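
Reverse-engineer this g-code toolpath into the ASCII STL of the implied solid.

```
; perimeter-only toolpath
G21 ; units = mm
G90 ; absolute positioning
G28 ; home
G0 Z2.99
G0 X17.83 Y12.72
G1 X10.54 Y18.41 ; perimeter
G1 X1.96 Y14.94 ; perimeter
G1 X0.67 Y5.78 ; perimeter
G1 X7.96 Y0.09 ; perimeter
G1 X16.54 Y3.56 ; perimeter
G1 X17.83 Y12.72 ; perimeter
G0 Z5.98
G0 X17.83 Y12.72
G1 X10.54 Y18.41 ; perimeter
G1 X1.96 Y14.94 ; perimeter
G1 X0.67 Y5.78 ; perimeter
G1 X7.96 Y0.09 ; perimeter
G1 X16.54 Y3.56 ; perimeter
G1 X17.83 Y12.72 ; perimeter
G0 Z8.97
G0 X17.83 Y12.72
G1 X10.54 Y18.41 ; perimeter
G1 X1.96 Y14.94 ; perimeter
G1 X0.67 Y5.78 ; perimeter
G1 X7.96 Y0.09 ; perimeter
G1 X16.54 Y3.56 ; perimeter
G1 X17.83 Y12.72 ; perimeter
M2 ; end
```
solid part
  facet normal 0.0000 0.0000 -1.0000
    outer loop
      vertex 1.96 14.94 0.00
      vertex 10.54 18.41 0.00
      vertex 17.83 12.72 0.00
    endloop
  endfacet
  facet normal 0.0000 0.0000 -1.0000
    outer loop
      vertex 0.67 5.78 0.00
      vertex 1.96 14.94 0.00
      vertex 17.83 12.72 0.00
    endloop
  endfacet
  facet normal 0.0000 0.0000 -1.0000
    outer loop
      vertex 7.96 0.09 0.00
      vertex 0.67 5.78 0.00
      vertex 17.83 12.72 0.00
    endloop
  endfacet
  facet normal 0.0000 0.0000 -1.0000
    outer loop
      vertex 16.54 3.56 0.00
      vertex 7.96 0.09 0.00
      vertex 17.83 12.72 0.00
    endloop
  endfacet
  facet normal 0.0000 0.0000 1.0000
    outer loop
      vertex 17.83 12.72 8.97
      vertex 10.54 18.41 8.97
      vertex 1.96 14.94 8.97
    endloop
  endfacet
  facet normal 0.0000 0.0000 1.0000
    outer loop
      vertex 17.83 12.72 8.97
      vertex 1.96 14.94 8.97
      vertex 0.67 5.78 8.97
    endloop
  endfacet
  facet normal 0.0000 0.0000 1.0000
    outer loop
      vertex 17.83 12.72 8.97
      vertex 0.67 5.78 8.97
      vertex 7.96 0.09 8.97
    endloop
  endfacet
  facet normal 0.0000 0.0000 1.0000
    outer loop
      vertex 17.83 12.72 8.97
      vertex 7.96 0.09 8.97
      vertex 16.54 3.56 8.97
    endloop
  endfacet
  facet normal 0.6153 0.7883 0.0000
    outer loop
      vertex 17.83 12.72 0.00
      vertex 10.54 18.41 0.00
      vertex 10.54 18.41 8.97
    endloop
  endfacet
  facet normal 0.6153 0.7883 0.0000
    outer loop
      vertex 17.83 12.72 0.00
      vertex 10.54 18.41 8.97
      vertex 17.83 12.72 8.97
    endloop
  endfacet
  facet normal -0.3749 0.9271 0.0000
    outer loop
      vertex 10.54 18.41 0.00
      vertex 1.96 14.94 0.00
      vertex 1.96 14.94 8.97
    endloop
  endfacet
  facet normal -0.3749 0.9271 0.0000
    outer loop
      vertex 10.54 18.41 0.00
      vertex 1.96 14.94 8.97
      vertex 10.54 18.41 8.97
    endloop
  endfacet
  facet normal -0.9902 0.1395 0.0000
    outer loop
      vertex 1.96 14.94 0.00
      vertex 0.67 5.78 0.00
      vertex 0.67 5.78 8.97
    endloop
  endfacet
  facet normal -0.9902 0.1395 0.0000
    outer loop
      vertex 1.96 14.94 0.00
      vertex 0.67 5.78 8.97
      vertex 1.96 14.94 8.97
    endloop
  endfacet
  facet normal -0.6153 -0.7883 0.0000
    outer loop
      vertex 0.67 5.78 0.00
      vertex 7.96 0.09 0.00
      vertex 7.96 0.09 8.97
    endloop
  endfacet
  facet normal -0.6153 -0.7883 0.0000
    outer loop
      vertex 0.67 5.78 0.00
      vertex 7.96 0.09 8.97
      vertex 0.67 5.78 8.97
    endloop
  endfacet
  facet normal 0.3749 -0.9271 0.0000
    outer loop
      vertex 7.96 0.09 0.00
      vertex 16.54 3.56 0.00
      vertex 16.54 3.56 8.97
    endloop
  endfacet
  facet normal 0.3749 -0.9271 0.0000
    outer loop
      vertex 7.96 0.09 0.00
      vertex 16.54 3.56 8.97
      vertex 7.96 0.09 8.97
    endloop
  endfacet
  facet normal 0.9902 -0.1395 0.0000
    outer loop
      vertex 16.54 3.56 0.00
      vertex 17.83 12.72 0.00
      vertex 17.83 12.72 8.97
    endloop
  endfacet
  facet normal 0.9902 -0.1395 0.0000
    outer loop
      vertex 16.54 3.56 0.00
      vertex 17.83 12.72 8.97
      vertex 16.54 3.56 8.97
    endloop
  endfacet
endsolid part

The G0 Z moves step by Δz≈2.99 mm. Every layer's G1 loop is the same polygon, so the solid is a straight extrusion of it from z=0 to z≈8.97. Closing with flat bottom and top caps and triangulating gives 20 facets — a regular 6-sided prism (a cylinder approximated with 6 flat sides), circumscribed radius ≈ 9.25 mm, height ≈ 8.97 mm.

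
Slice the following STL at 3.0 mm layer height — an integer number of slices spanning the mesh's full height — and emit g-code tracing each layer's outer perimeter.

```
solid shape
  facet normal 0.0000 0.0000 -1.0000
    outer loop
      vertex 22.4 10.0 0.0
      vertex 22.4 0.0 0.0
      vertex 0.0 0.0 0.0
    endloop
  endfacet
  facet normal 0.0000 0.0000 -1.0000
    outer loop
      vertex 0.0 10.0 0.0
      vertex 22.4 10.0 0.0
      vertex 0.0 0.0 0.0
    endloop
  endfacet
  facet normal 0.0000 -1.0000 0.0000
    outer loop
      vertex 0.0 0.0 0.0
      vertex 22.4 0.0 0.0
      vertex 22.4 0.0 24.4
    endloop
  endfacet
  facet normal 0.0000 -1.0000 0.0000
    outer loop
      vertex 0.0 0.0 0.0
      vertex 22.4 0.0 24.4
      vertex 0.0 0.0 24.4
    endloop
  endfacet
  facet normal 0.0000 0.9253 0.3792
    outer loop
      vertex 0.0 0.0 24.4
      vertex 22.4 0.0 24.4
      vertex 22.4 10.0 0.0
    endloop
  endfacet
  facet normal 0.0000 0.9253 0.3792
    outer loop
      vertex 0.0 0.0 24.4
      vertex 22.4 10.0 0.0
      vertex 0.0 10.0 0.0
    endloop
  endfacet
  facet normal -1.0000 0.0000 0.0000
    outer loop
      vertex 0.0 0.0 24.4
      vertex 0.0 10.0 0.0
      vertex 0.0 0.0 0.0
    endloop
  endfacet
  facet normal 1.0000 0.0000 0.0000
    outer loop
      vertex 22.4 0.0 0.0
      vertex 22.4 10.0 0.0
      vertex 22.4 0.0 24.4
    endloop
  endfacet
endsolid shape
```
; perimeter-only toolpath
G21 ; units = mm
G90 ; absolute positioning
G28 ; home
; layer 1
G0 Z3.0
G0 X0.0 Y0.0
G1 X22.4 Y0.0
G1 X22.4 Y8.8
G1 X0.0 Y8.8
G1 X0.0 Y0.0
; layer 2
G0 Z6.1
G0 X0.0 Y0.0
G1 X22.4 Y0.0
G1 X22.4 Y7.5
G1 X0.0 Y7.5
G1 X0.0 Y0.0
; layer 3
G0 Z9.1
G0 X0.0 Y0.0
G1 X22.4 Y0.0
G1 X22.4 Y6.2
G1 X0.0 Y6.2
G1 X0.0 Y0.0
; layer 4
G0 Z12.2
G0 X0.0 Y0.0
G1 X22.4 Y0.0
G1 X22.4 Y5.0
G1 X0.0 Y5.0
G1 X0.0 Y0.0
; layer 5
G0 Z15.2
G0 X0.0 Y0.0
G1 X22.4 Y0.0
G1 X22.4 Y3.8
G1 X0.0 Y3.8
G1 X0.0 Y0.0
; layer 6
G0 Z18.3
G0 X0.0 Y0.0
G1 X22.4 Y0.0
G1 X22.4 Y2.5
G1 X0.0 Y2.5
G1 X0.0 Y0.0
; layer 7
G0 Z21.3
G0 X0.0 Y0.0
G1 X22.4 Y0.0
G1 X22.4 Y1.2
G1 X0.0 Y1.2
G1 X0.0 Y0.0
M2 ; end

The solid is a wedge (ramp): 22.4 × 10 mm base, rising to 24.4 mm along the y=0 edge and sloping linearly to z=0 at y=10. Slicing at Δz = 3.0 mm — 8 equal slices spanning the solid's height, so layer i sits at z = i·h/8 — gives 7 non-empty perimeters. Each is a 4-segment closed polygon; G0 lifts to the layer z and rapids to the start vertex, then G1 traces the edges. The cross-section shrinks linearly with z (the slice at the apex is degenerate and omitted).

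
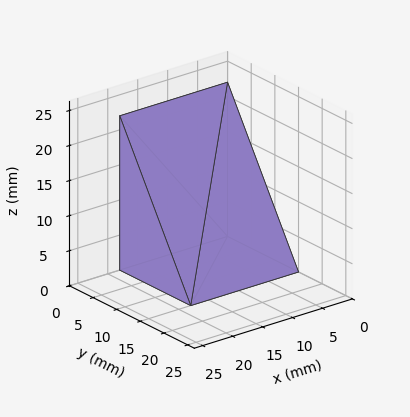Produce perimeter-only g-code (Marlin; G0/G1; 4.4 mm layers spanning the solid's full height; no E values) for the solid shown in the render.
Reading the render: the shape is a wedge (ramp): 18 × 15 mm base, rising to 22 mm along the y=0 edge and sloping linearly to z=0 at y=15 (dimensions read to the nearest mm from the axis ticks). For the g-code, the solid's height is divided into equal slices at the stated Δz and each level perimeter traced with G1 moves after a G0 lift.

; perimeter-only toolpath
G21 ; units = mm
G90 ; absolute positioning
G28 ; home
; layer 1
G0 Z4.4
G0 X0.0 Y0.0
G1 X18.0 Y0.0
G1 X18.0 Y12.0
G1 X0.0 Y12.0
G1 X0.0 Y0.0
; layer 2
G0 Z8.8
G0 X0.0 Y0.0
G1 X18.0 Y0.0
G1 X18.0 Y9.0
G1 X0.0 Y9.0
G1 X0.0 Y0.0
; layer 3
G0 Z13.2
G0 X0.0 Y0.0
G1 X18.0 Y0.0
G1 X18.0 Y6.0
G1 X0.0 Y6.0
G1 X0.0 Y0.0
; layer 4
G0 Z17.6
G0 X0.0 Y0.0
G1 X18.0 Y0.0
G1 X18.0 Y3.0
G1 X0.0 Y3.0
G1 X0.0 Y0.0
M2 ; end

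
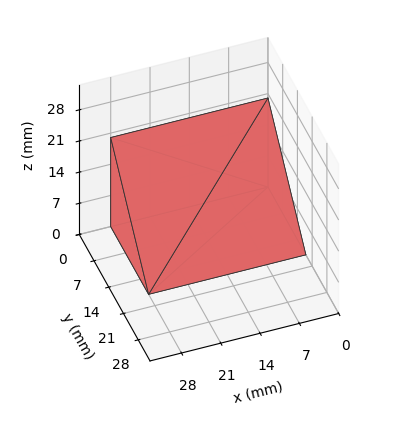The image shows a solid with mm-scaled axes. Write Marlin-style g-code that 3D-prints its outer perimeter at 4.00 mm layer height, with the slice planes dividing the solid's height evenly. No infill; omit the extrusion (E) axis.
Reading the render: the shape is a wedge (ramp): 28 × 18 mm base, rising to 20 mm along the y=0 edge and sloping linearly to z=0 at y=18 (dimensions read to the nearest mm from the axis ticks). For the g-code, the solid's height is divided into equal slices at the stated Δz and each level perimeter traced with G1 moves after a G0 lift.

; perimeter-only toolpath
G21 ; units = mm
G90 ; absolute positioning
G28 ; home
; layer 1
G0 Z4.00
G0 X0.00 Y0.00
G1 X28.00 Y0.00
G1 X28.00 Y14.40
G1 X0.00 Y14.40
G1 X0.00 Y0.00
; layer 2
G0 Z8.00
G0 X0.00 Y0.00
G1 X28.00 Y0.00
G1 X28.00 Y10.80
G1 X0.00 Y10.80
G1 X0.00 Y0.00
; layer 3
G0 Z12.00
G0 X0.00 Y0.00
G1 X28.00 Y0.00
G1 X28.00 Y7.20
G1 X0.00 Y7.20
G1 X0.00 Y0.00
; layer 4
G0 Z16.00
G0 X0.00 Y0.00
G1 X28.00 Y0.00
G1 X28.00 Y3.60
G1 X0.00 Y3.60
G1 X0.00 Y0.00
M2 ; end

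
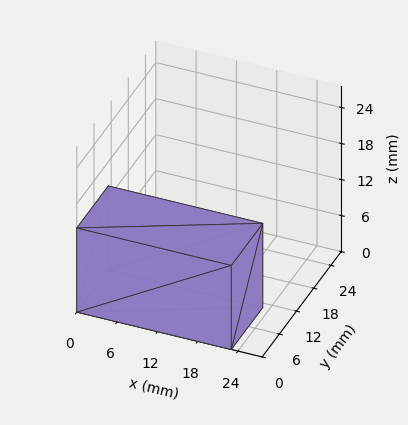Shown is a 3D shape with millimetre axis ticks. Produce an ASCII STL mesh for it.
Reading the render: the shape is a rectangular box, roughly 23 × 11 mm footprint and 14 mm tall (dimensions read to the nearest mm from the axis ticks). For the STL, each face is triangulated and given an outward normal.

solid part
  facet normal 0.0000 0.0000 -1.0000
    outer loop
      vertex 23.00 11.00 0.00
      vertex 23.00 0.00 0.00
      vertex 0.00 0.00 0.00
    endloop
  endfacet
  facet normal 0.0000 0.0000 -1.0000
    outer loop
      vertex 0.00 11.00 0.00
      vertex 23.00 11.00 0.00
      vertex 0.00 0.00 0.00
    endloop
  endfacet
  facet normal 0.0000 0.0000 1.0000
    outer loop
      vertex 0.00 0.00 14.00
      vertex 23.00 0.00 14.00
      vertex 23.00 11.00 14.00
    endloop
  endfacet
  facet normal 0.0000 0.0000 1.0000
    outer loop
      vertex 0.00 0.00 14.00
      vertex 23.00 11.00 14.00
      vertex 0.00 11.00 14.00
    endloop
  endfacet
  facet normal 0.0000 -1.0000 0.0000
    outer loop
      vertex 0.00 0.00 0.00
      vertex 23.00 0.00 0.00
      vertex 23.00 0.00 14.00
    endloop
  endfacet
  facet normal 0.0000 -1.0000 0.0000
    outer loop
      vertex 0.00 0.00 0.00
      vertex 23.00 0.00 14.00
      vertex 0.00 0.00 14.00
    endloop
  endfacet
  facet normal 0.0000 1.0000 0.0000
    outer loop
      vertex 23.00 11.00 14.00
      vertex 23.00 11.00 0.00
      vertex 0.00 11.00 0.00
    endloop
  endfacet
  facet normal 0.0000 1.0000 0.0000
    outer loop
      vertex 0.00 11.00 14.00
      vertex 23.00 11.00 14.00
      vertex 0.00 11.00 0.00
    endloop
  endfacet
  facet normal -1.0000 0.0000 0.0000
    outer loop
      vertex 0.00 11.00 14.00
      vertex 0.00 11.00 0.00
      vertex 0.00 0.00 0.00
    endloop
  endfacet
  facet normal -1.0000 0.0000 0.0000
    outer loop
      vertex 0.00 0.00 14.00
      vertex 0.00 11.00 14.00
      vertex 0.00 0.00 0.00
    endloop
  endfacet
  facet normal 1.0000 0.0000 0.0000
    outer loop
      vertex 23.00 0.00 0.00
      vertex 23.00 11.00 0.00
      vertex 23.00 11.00 14.00
    endloop
  endfacet
  facet normal 1.0000 0.0000 0.0000
    outer loop
      vertex 23.00 0.00 0.00
      vertex 23.00 11.00 14.00
      vertex 23.00 0.00 14.00
    endloop
  endfacet
endsolid part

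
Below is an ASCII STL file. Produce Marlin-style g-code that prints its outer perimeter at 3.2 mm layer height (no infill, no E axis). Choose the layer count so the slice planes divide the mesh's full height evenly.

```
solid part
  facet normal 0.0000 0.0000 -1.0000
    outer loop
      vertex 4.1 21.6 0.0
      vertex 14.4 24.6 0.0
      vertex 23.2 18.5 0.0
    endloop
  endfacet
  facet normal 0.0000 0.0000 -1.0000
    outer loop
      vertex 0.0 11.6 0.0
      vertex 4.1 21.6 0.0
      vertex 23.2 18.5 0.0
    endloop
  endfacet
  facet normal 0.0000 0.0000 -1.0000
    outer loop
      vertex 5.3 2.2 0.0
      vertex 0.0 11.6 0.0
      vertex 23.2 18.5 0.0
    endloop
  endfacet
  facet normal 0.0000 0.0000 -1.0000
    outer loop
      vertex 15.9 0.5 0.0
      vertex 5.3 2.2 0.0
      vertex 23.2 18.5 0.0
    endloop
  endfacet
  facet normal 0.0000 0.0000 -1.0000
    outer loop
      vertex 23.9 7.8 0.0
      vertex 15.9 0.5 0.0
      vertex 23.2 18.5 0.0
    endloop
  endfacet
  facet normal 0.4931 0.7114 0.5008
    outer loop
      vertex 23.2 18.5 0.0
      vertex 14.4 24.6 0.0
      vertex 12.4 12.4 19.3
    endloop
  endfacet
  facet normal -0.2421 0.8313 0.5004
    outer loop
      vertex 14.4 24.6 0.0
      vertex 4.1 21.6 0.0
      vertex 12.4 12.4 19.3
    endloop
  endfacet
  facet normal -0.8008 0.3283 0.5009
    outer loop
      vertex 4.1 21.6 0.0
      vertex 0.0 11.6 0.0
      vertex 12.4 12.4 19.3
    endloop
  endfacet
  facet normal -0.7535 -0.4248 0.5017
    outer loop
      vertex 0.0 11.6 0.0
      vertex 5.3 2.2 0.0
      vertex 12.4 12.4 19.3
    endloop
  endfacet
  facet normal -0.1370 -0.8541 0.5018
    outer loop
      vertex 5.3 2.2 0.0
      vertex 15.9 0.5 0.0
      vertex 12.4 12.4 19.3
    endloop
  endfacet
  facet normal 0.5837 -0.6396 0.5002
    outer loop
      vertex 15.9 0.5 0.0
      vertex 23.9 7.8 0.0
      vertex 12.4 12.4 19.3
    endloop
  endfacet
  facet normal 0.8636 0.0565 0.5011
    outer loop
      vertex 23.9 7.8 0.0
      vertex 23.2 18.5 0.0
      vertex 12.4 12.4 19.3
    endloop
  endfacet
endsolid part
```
; perimeter-only toolpath
G21 ; units = mm
G90 ; absolute positioning
G28 ; home
; layer 1
G0 Z3.2
G0 X21.4 Y17.5
G1 X14.1 Y22.6
G1 X5.5 Y20.1
G1 X2.1 Y11.7
G1 X6.5 Y3.9
G1 X15.3 Y2.5
G1 X22.0 Y8.6
G1 X21.4 Y17.5
; layer 2
G0 Z6.4
G0 X19.6 Y16.5
G1 X13.7 Y20.5
G1 X6.9 Y18.5
G1 X4.1 Y11.9
G1 X7.7 Y5.6
G1 X14.7 Y4.5
G1 X20.1 Y9.3
G1 X19.6 Y16.5
; layer 3
G0 Z9.7
G0 X17.8 Y15.4
G1 X13.4 Y18.5
G1 X8.2 Y17.0
G1 X6.2 Y12.0
G1 X8.8 Y7.3
G1 X14.2 Y6.5
G1 X18.1 Y10.1
G1 X17.8 Y15.4
; layer 4
G0 Z12.9
G0 X16.0 Y14.4
G1 X13.1 Y16.5
G1 X9.6 Y15.5
G1 X8.3 Y12.1
G1 X10.0 Y9.0
G1 X13.6 Y8.4
G1 X16.2 Y10.9
G1 X16.0 Y14.4
; layer 5
G0 Z16.1
G0 X14.2 Y13.4
G1 X12.7 Y14.4
G1 X11.0 Y13.9
G1 X10.3 Y12.3
G1 X11.2 Y10.7
G1 X13.0 Y10.4
G1 X14.3 Y11.6
G1 X14.2 Y13.4
M2 ; end

The solid is a regular 7-sided pyramid, base circumscribed radius ≈ 12.4 mm, apex at z ≈ 19.3 mm. Slicing at Δz = 3.2 mm — 6 equal slices spanning the solid's height, so layer i sits at z = i·h/6 — gives 5 non-empty perimeters. Each is a 7-segment closed polygon; G0 lifts to the layer z and rapids to the start vertex, then G1 traces the edges. The cross-section shrinks linearly with z (the slice at the apex is degenerate and omitted).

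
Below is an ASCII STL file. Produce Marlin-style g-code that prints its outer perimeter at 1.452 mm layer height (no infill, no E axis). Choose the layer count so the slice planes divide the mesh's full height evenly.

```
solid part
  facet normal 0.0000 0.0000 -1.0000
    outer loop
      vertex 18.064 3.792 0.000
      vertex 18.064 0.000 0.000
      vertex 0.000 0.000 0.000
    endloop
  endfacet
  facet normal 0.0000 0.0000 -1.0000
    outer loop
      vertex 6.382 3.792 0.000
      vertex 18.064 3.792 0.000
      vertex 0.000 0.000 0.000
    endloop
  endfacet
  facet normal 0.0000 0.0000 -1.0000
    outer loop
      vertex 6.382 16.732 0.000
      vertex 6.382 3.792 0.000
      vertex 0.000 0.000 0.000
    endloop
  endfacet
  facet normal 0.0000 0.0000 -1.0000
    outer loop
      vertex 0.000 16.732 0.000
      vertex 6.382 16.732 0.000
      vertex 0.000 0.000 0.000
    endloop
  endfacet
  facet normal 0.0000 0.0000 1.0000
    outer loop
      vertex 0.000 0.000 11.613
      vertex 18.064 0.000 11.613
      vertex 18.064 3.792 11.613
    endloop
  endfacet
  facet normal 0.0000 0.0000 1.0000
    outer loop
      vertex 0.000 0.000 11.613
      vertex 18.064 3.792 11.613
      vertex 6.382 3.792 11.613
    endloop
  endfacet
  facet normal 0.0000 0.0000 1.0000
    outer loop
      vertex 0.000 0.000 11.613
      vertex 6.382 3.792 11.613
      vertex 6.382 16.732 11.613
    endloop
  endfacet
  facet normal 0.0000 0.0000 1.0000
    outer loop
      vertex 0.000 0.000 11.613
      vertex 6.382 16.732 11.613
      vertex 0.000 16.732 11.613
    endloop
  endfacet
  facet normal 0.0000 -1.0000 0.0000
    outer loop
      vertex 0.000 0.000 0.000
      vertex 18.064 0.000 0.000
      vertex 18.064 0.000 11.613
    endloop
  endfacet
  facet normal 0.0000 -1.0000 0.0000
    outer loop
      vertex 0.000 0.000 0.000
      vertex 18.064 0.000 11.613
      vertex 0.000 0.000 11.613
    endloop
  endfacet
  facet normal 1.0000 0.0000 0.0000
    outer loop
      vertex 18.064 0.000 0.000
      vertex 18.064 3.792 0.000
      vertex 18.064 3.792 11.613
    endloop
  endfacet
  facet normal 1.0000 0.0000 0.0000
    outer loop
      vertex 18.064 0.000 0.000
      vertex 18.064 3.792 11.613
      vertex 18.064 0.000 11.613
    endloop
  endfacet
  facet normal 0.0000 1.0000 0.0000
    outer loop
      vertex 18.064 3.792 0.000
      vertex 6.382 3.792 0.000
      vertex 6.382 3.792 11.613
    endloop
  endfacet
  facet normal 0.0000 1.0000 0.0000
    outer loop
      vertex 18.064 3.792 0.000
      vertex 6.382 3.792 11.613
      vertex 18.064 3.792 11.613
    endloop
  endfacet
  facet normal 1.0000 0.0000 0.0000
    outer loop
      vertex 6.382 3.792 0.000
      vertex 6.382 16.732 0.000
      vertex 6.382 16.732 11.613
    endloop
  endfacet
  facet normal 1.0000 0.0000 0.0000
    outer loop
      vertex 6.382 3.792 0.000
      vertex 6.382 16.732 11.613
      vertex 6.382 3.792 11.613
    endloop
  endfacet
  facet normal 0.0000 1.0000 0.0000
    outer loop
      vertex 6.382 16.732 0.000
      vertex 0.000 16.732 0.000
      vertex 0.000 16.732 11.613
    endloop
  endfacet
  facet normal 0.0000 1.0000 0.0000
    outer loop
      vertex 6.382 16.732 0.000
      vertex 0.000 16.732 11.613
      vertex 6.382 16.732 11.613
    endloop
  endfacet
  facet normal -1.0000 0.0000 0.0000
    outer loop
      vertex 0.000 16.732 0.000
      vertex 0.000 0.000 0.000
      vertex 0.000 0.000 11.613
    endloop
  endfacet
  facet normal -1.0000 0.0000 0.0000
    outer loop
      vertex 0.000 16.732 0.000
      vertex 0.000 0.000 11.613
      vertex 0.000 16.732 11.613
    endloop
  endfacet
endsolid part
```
; perimeter-only toolpath
G21 ; units = mm
G90 ; absolute positioning
G28 ; home
; layer 1
G0 Z1.452
G0 X0.000 Y0.000
G1 X18.064 Y0.000
G1 X18.064 Y3.792
G1 X6.382 Y3.792
G1 X6.382 Y16.732
G1 X0.000 Y16.732
G1 X0.000 Y0.000
; layer 2
G0 Z2.903
G0 X0.000 Y0.000
G1 X18.064 Y0.000
G1 X18.064 Y3.792
G1 X6.382 Y3.792
G1 X6.382 Y16.732
G1 X0.000 Y16.732
G1 X0.000 Y0.000
; layer 3
G0 Z4.355
G0 X0.000 Y0.000
G1 X18.064 Y0.000
G1 X18.064 Y3.792
G1 X6.382 Y3.792
G1 X6.382 Y16.732
G1 X0.000 Y16.732
G1 X0.000 Y0.000
; layer 4
G0 Z5.806
G0 X0.000 Y0.000
G1 X18.064 Y0.000
G1 X18.064 Y3.792
G1 X6.382 Y3.792
G1 X6.382 Y16.732
G1 X0.000 Y16.732
G1 X0.000 Y0.000
; layer 5
G0 Z7.258
G0 X0.000 Y0.000
G1 X18.064 Y0.000
G1 X18.064 Y3.792
G1 X6.382 Y3.792
G1 X6.382 Y16.732
G1 X0.000 Y16.732
G1 X0.000 Y0.000
; layer 6
G0 Z8.710
G0 X0.000 Y0.000
G1 X18.064 Y0.000
G1 X18.064 Y3.792
G1 X6.382 Y3.792
G1 X6.382 Y16.732
G1 X0.000 Y16.732
G1 X0.000 Y0.000
; layer 7
G0 Z10.161
G0 X0.000 Y0.000
G1 X18.064 Y0.000
G1 X18.064 Y3.792
G1 X6.382 Y3.792
G1 X6.382 Y16.732
G1 X0.000 Y16.732
G1 X0.000 Y0.000
; layer 8
G0 Z11.613
G0 X0.000 Y0.000
G1 X18.064 Y0.000
G1 X18.064 Y3.792
G1 X6.382 Y3.792
G1 X6.382 Y16.732
G1 X0.000 Y16.732
G1 X0.000 Y0.000
M2 ; end

The solid is an L-shaped prism: outer 18.1 × 16.7 mm, arm thicknesses ≈ 3.79 mm (horizontal) and 6.38 mm (vertical), extruded 11.6 mm in z. Slicing at Δz = 1.452 mm — 8 equal slices spanning the solid's height, so layer i sits at z = i·h/8 — gives 8 non-empty perimeters. Each is a 6-segment closed polygon; G0 lifts to the layer z and rapids to the start vertex, then G1 traces the edges.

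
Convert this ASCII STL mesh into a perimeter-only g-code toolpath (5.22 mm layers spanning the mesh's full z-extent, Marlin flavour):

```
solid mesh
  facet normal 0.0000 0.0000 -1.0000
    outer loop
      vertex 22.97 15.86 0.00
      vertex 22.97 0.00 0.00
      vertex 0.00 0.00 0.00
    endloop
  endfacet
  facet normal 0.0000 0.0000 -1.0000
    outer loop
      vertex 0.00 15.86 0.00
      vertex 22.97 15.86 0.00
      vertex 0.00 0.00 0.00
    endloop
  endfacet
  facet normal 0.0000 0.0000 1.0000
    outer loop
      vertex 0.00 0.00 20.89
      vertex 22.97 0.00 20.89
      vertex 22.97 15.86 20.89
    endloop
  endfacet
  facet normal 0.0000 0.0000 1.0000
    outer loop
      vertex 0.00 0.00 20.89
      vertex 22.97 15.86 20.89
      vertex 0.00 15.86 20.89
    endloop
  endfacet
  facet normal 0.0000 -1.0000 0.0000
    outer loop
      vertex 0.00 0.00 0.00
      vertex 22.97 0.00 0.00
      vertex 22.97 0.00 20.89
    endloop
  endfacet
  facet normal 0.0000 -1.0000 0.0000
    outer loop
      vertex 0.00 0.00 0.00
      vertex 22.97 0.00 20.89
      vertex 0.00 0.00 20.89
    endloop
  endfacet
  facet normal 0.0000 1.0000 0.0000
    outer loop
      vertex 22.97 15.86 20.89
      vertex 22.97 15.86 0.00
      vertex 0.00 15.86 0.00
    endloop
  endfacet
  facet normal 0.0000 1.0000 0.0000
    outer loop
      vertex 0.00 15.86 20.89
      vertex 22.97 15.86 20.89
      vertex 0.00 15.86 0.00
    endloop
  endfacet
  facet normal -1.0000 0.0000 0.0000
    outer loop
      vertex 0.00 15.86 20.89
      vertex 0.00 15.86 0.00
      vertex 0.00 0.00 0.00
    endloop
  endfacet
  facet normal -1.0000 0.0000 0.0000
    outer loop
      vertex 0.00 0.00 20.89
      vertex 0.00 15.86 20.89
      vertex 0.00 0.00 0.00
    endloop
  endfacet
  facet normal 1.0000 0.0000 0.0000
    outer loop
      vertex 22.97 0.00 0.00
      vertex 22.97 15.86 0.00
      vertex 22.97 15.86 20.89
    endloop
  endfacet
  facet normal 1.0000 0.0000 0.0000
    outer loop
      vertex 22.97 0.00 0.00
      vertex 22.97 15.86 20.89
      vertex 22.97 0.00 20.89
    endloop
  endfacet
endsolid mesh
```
; perimeter-only toolpath
G21 ; units = mm
G90 ; absolute positioning
G28 ; home
; layer 1
G0 Z5.22
G0 X0.00 Y0.00
G1 X22.97 Y0.00
G1 X22.97 Y15.86
G1 X0.00 Y15.86
G1 X0.00 Y0.00
; layer 2
G0 Z10.45
G0 X0.00 Y0.00
G1 X22.97 Y0.00
G1 X22.97 Y15.86
G1 X0.00 Y15.86
G1 X0.00 Y0.00
; layer 3
G0 Z15.67
G0 X0.00 Y0.00
G1 X22.97 Y0.00
G1 X22.97 Y15.86
G1 X0.00 Y15.86
G1 X0.00 Y0.00
; layer 4
G0 Z20.89
G0 X0.00 Y0.00
G1 X22.97 Y0.00
G1 X22.97 Y15.86
G1 X0.00 Y15.86
G1 X0.00 Y0.00
M2 ; end

The solid is a rectangular box, roughly 23 × 15.9 mm footprint and 20.9 mm tall. Slicing at Δz = 5.22 mm — 4 equal slices spanning the solid's height, so layer i sits at z = i·h/4 — gives 4 non-empty perimeters. Each is a 4-segment closed polygon; G0 lifts to the layer z and rapids to the start vertex, then G1 traces the edges.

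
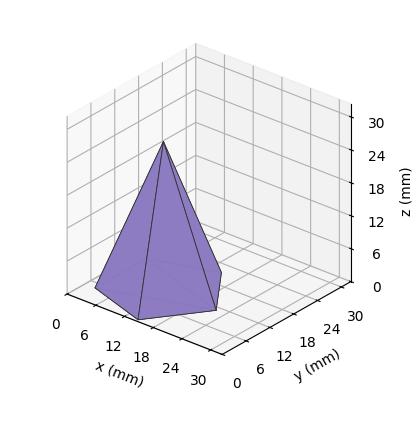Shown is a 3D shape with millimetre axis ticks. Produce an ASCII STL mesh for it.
Reading the render: the shape is a regular 5-sided pyramid, base circumscribed radius ≈ 11 mm, apex at z ≈ 27 mm (dimensions read to the nearest mm from the axis ticks). For the STL, each face is triangulated and given an outward normal.

solid part
  facet normal 0.0000 0.0000 -1.0000
    outer loop
      vertex 2.1 17.5 0.0
      vertex 14.4 21.5 0.0
      vertex 22.0 11.0 0.0
    endloop
  endfacet
  facet normal 0.0000 0.0000 -1.0000
    outer loop
      vertex 2.1 4.5 0.0
      vertex 2.1 17.5 0.0
      vertex 22.0 11.0 0.0
    endloop
  endfacet
  facet normal 0.0000 0.0000 -1.0000
    outer loop
      vertex 14.4 0.5 0.0
      vertex 2.1 4.5 0.0
      vertex 22.0 11.0 0.0
    endloop
  endfacet
  facet normal 0.7693 0.5568 0.3134
    outer loop
      vertex 22.0 11.0 0.0
      vertex 14.4 21.5 0.0
      vertex 11.0 11.0 27.0
    endloop
  endfacet
  facet normal -0.2936 0.9028 0.3141
    outer loop
      vertex 14.4 21.5 0.0
      vertex 2.1 17.5 0.0
      vertex 11.0 11.0 27.0
    endloop
  endfacet
  facet normal -0.9497 0.0000 0.3131
    outer loop
      vertex 2.1 17.5 0.0
      vertex 2.1 4.5 0.0
      vertex 11.0 11.0 27.0
    endloop
  endfacet
  facet normal -0.2936 -0.9028 0.3141
    outer loop
      vertex 2.1 4.5 0.0
      vertex 14.4 0.5 0.0
      vertex 11.0 11.0 27.0
    endloop
  endfacet
  facet normal 0.7693 -0.5568 0.3134
    outer loop
      vertex 14.4 0.5 0.0
      vertex 22.0 11.0 0.0
      vertex 11.0 11.0 27.0
    endloop
  endfacet
endsolid part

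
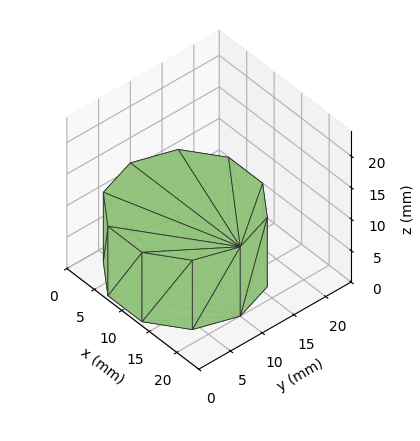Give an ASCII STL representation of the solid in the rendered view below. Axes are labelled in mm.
Reading the render: the shape is a regular 10-sided prism (a cylinder approximated with 10 flat sides), circumscribed radius ≈ 10 mm, height ≈ 11 mm (dimensions read to the nearest mm from the axis ticks). For the STL, each face is triangulated and given an outward normal.

solid part
  facet normal 0.0000 0.0000 -1.0000
    outer loop
      vertex 13.1 19.5 0.0
      vertex 18.1 15.9 0.0
      vertex 20.0 10.0 0.0
    endloop
  endfacet
  facet normal 0.0000 0.0000 -1.0000
    outer loop
      vertex 6.9 19.5 0.0
      vertex 13.1 19.5 0.0
      vertex 20.0 10.0 0.0
    endloop
  endfacet
  facet normal 0.0000 0.0000 -1.0000
    outer loop
      vertex 1.9 15.9 0.0
      vertex 6.9 19.5 0.0
      vertex 20.0 10.0 0.0
    endloop
  endfacet
  facet normal 0.0000 0.0000 -1.0000
    outer loop
      vertex 0.0 10.0 0.0
      vertex 1.9 15.9 0.0
      vertex 20.0 10.0 0.0
    endloop
  endfacet
  facet normal 0.0000 0.0000 -1.0000
    outer loop
      vertex 1.9 4.1 0.0
      vertex 0.0 10.0 0.0
      vertex 20.0 10.0 0.0
    endloop
  endfacet
  facet normal 0.0000 0.0000 -1.0000
    outer loop
      vertex 6.9 0.5 0.0
      vertex 1.9 4.1 0.0
      vertex 20.0 10.0 0.0
    endloop
  endfacet
  facet normal 0.0000 0.0000 -1.0000
    outer loop
      vertex 13.1 0.5 0.0
      vertex 6.9 0.5 0.0
      vertex 20.0 10.0 0.0
    endloop
  endfacet
  facet normal 0.0000 0.0000 -1.0000
    outer loop
      vertex 18.1 4.1 0.0
      vertex 13.1 0.5 0.0
      vertex 20.0 10.0 0.0
    endloop
  endfacet
  facet normal 0.0000 0.0000 1.0000
    outer loop
      vertex 20.0 10.0 11.0
      vertex 18.1 15.9 11.0
      vertex 13.1 19.5 11.0
    endloop
  endfacet
  facet normal 0.0000 0.0000 1.0000
    outer loop
      vertex 20.0 10.0 11.0
      vertex 13.1 19.5 11.0
      vertex 6.9 19.5 11.0
    endloop
  endfacet
  facet normal 0.0000 0.0000 1.0000
    outer loop
      vertex 20.0 10.0 11.0
      vertex 6.9 19.5 11.0
      vertex 1.9 15.9 11.0
    endloop
  endfacet
  facet normal 0.0000 0.0000 1.0000
    outer loop
      vertex 20.0 10.0 11.0
      vertex 1.9 15.9 11.0
      vertex 0.0 10.0 11.0
    endloop
  endfacet
  facet normal 0.0000 0.0000 1.0000
    outer loop
      vertex 20.0 10.0 11.0
      vertex 0.0 10.0 11.0
      vertex 1.9 4.1 11.0
    endloop
  endfacet
  facet normal 0.0000 0.0000 1.0000
    outer loop
      vertex 20.0 10.0 11.0
      vertex 1.9 4.1 11.0
      vertex 6.9 0.5 11.0
    endloop
  endfacet
  facet normal 0.0000 0.0000 1.0000
    outer loop
      vertex 20.0 10.0 11.0
      vertex 6.9 0.5 11.0
      vertex 13.1 0.5 11.0
    endloop
  endfacet
  facet normal 0.0000 0.0000 1.0000
    outer loop
      vertex 20.0 10.0 11.0
      vertex 13.1 0.5 11.0
      vertex 18.1 4.1 11.0
    endloop
  endfacet
  facet normal 0.9519 0.3065 0.0000
    outer loop
      vertex 20.0 10.0 0.0
      vertex 18.1 15.9 0.0
      vertex 18.1 15.9 11.0
    endloop
  endfacet
  facet normal 0.9519 0.3065 0.0000
    outer loop
      vertex 20.0 10.0 0.0
      vertex 18.1 15.9 11.0
      vertex 20.0 10.0 11.0
    endloop
  endfacet
  facet normal 0.5843 0.8115 0.0000
    outer loop
      vertex 18.1 15.9 0.0
      vertex 13.1 19.5 0.0
      vertex 13.1 19.5 11.0
    endloop
  endfacet
  facet normal 0.5843 0.8115 0.0000
    outer loop
      vertex 18.1 15.9 0.0
      vertex 13.1 19.5 11.0
      vertex 18.1 15.9 11.0
    endloop
  endfacet
  facet normal 0.0000 1.0000 0.0000
    outer loop
      vertex 13.1 19.5 0.0
      vertex 6.9 19.5 0.0
      vertex 6.9 19.5 11.0
    endloop
  endfacet
  facet normal 0.0000 1.0000 0.0000
    outer loop
      vertex 13.1 19.5 0.0
      vertex 6.9 19.5 11.0
      vertex 13.1 19.5 11.0
    endloop
  endfacet
  facet normal -0.5843 0.8115 0.0000
    outer loop
      vertex 6.9 19.5 0.0
      vertex 1.9 15.9 0.0
      vertex 1.9 15.9 11.0
    endloop
  endfacet
  facet normal -0.5843 0.8115 0.0000
    outer loop
      vertex 6.9 19.5 0.0
      vertex 1.9 15.9 11.0
      vertex 6.9 19.5 11.0
    endloop
  endfacet
  facet normal -0.9519 0.3065 0.0000
    outer loop
      vertex 1.9 15.9 0.0
      vertex 0.0 10.0 0.0
      vertex 0.0 10.0 11.0
    endloop
  endfacet
  facet normal -0.9519 0.3065 0.0000
    outer loop
      vertex 1.9 15.9 0.0
      vertex 0.0 10.0 11.0
      vertex 1.9 15.9 11.0
    endloop
  endfacet
  facet normal -0.9519 -0.3065 0.0000
    outer loop
      vertex 0.0 10.0 0.0
      vertex 1.9 4.1 0.0
      vertex 1.9 4.1 11.0
    endloop
  endfacet
  facet normal -0.9519 -0.3065 0.0000
    outer loop
      vertex 0.0 10.0 0.0
      vertex 1.9 4.1 11.0
      vertex 0.0 10.0 11.0
    endloop
  endfacet
  facet normal -0.5843 -0.8115 0.0000
    outer loop
      vertex 1.9 4.1 0.0
      vertex 6.9 0.5 0.0
      vertex 6.9 0.5 11.0
    endloop
  endfacet
  facet normal -0.5843 -0.8115 0.0000
    outer loop
      vertex 1.9 4.1 0.0
      vertex 6.9 0.5 11.0
      vertex 1.9 4.1 11.0
    endloop
  endfacet
  facet normal 0.0000 -1.0000 0.0000
    outer loop
      vertex 6.9 0.5 0.0
      vertex 13.1 0.5 0.0
      vertex 13.1 0.5 11.0
    endloop
  endfacet
  facet normal 0.0000 -1.0000 0.0000
    outer loop
      vertex 6.9 0.5 0.0
      vertex 13.1 0.5 11.0
      vertex 6.9 0.5 11.0
    endloop
  endfacet
  facet normal 0.5843 -0.8115 0.0000
    outer loop
      vertex 13.1 0.5 0.0
      vertex 18.1 4.1 0.0
      vertex 18.1 4.1 11.0
    endloop
  endfacet
  facet normal 0.5843 -0.8115 0.0000
    outer loop
      vertex 13.1 0.5 0.0
      vertex 18.1 4.1 11.0
      vertex 13.1 0.5 11.0
    endloop
  endfacet
  facet normal 0.9519 -0.3065 0.0000
    outer loop
      vertex 18.1 4.1 0.0
      vertex 20.0 10.0 0.0
      vertex 20.0 10.0 11.0
    endloop
  endfacet
  facet normal 0.9519 -0.3065 0.0000
    outer loop
      vertex 18.1 4.1 0.0
      vertex 20.0 10.0 11.0
      vertex 18.1 4.1 11.0
    endloop
  endfacet
endsolid part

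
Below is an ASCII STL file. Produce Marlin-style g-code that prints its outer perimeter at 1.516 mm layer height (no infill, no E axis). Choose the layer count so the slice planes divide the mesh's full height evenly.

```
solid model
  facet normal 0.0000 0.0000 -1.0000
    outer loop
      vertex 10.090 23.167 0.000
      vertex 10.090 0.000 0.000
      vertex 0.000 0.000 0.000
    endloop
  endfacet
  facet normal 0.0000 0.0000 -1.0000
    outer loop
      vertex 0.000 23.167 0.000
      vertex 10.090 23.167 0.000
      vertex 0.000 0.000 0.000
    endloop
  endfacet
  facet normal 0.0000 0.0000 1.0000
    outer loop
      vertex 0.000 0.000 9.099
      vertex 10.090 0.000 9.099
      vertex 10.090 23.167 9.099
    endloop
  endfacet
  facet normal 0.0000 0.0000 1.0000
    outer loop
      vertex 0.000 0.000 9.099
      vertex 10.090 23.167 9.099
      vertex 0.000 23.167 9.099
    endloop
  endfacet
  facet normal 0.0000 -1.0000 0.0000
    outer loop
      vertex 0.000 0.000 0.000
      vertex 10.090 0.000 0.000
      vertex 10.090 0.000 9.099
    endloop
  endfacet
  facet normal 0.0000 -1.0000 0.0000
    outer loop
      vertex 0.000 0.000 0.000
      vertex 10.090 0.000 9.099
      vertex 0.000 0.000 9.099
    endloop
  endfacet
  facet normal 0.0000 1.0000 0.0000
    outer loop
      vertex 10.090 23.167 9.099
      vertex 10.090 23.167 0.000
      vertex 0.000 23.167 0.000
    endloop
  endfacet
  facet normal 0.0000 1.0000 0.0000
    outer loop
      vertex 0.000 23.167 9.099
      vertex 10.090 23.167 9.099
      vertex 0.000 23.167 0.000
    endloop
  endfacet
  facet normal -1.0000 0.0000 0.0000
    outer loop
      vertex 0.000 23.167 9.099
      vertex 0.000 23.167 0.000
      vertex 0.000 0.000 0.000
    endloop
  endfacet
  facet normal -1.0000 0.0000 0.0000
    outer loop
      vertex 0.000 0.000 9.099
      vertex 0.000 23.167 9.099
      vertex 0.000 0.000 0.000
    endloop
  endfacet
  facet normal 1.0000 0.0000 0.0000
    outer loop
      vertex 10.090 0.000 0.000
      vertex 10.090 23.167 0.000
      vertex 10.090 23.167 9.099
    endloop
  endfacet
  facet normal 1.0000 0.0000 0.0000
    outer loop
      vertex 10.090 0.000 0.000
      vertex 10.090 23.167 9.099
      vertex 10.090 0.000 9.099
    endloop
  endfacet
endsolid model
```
; perimeter-only toolpath
G21 ; units = mm
G90 ; absolute positioning
G28 ; home
; layer 1
G0 Z1.516
G0 X0.000 Y0.000
G1 X10.090 Y0.000
G1 X10.090 Y23.167
G1 X0.000 Y23.167
G1 X0.000 Y0.000
; layer 2
G0 Z3.033
G0 X0.000 Y0.000
G1 X10.090 Y0.000
G1 X10.090 Y23.167
G1 X0.000 Y23.167
G1 X0.000 Y0.000
; layer 3
G0 Z4.550
G0 X0.000 Y0.000
G1 X10.090 Y0.000
G1 X10.090 Y23.167
G1 X0.000 Y23.167
G1 X0.000 Y0.000
; layer 4
G0 Z6.066
G0 X0.000 Y0.000
G1 X10.090 Y0.000
G1 X10.090 Y23.167
G1 X0.000 Y23.167
G1 X0.000 Y0.000
; layer 5
G0 Z7.582
G0 X0.000 Y0.000
G1 X10.090 Y0.000
G1 X10.090 Y23.167
G1 X0.000 Y23.167
G1 X0.000 Y0.000
; layer 6
G0 Z9.099
G0 X0.000 Y0.000
G1 X10.090 Y0.000
G1 X10.090 Y23.167
G1 X0.000 Y23.167
G1 X0.000 Y0.000
M2 ; end

The solid is a rectangular box, roughly 10.1 × 23.2 mm footprint and 9.1 mm tall. Slicing at Δz = 1.516 mm — 6 equal slices spanning the solid's height, so layer i sits at z = i·h/6 — gives 6 non-empty perimeters. Each is a 4-segment closed polygon; G0 lifts to the layer z and rapids to the start vertex, then G1 traces the edges.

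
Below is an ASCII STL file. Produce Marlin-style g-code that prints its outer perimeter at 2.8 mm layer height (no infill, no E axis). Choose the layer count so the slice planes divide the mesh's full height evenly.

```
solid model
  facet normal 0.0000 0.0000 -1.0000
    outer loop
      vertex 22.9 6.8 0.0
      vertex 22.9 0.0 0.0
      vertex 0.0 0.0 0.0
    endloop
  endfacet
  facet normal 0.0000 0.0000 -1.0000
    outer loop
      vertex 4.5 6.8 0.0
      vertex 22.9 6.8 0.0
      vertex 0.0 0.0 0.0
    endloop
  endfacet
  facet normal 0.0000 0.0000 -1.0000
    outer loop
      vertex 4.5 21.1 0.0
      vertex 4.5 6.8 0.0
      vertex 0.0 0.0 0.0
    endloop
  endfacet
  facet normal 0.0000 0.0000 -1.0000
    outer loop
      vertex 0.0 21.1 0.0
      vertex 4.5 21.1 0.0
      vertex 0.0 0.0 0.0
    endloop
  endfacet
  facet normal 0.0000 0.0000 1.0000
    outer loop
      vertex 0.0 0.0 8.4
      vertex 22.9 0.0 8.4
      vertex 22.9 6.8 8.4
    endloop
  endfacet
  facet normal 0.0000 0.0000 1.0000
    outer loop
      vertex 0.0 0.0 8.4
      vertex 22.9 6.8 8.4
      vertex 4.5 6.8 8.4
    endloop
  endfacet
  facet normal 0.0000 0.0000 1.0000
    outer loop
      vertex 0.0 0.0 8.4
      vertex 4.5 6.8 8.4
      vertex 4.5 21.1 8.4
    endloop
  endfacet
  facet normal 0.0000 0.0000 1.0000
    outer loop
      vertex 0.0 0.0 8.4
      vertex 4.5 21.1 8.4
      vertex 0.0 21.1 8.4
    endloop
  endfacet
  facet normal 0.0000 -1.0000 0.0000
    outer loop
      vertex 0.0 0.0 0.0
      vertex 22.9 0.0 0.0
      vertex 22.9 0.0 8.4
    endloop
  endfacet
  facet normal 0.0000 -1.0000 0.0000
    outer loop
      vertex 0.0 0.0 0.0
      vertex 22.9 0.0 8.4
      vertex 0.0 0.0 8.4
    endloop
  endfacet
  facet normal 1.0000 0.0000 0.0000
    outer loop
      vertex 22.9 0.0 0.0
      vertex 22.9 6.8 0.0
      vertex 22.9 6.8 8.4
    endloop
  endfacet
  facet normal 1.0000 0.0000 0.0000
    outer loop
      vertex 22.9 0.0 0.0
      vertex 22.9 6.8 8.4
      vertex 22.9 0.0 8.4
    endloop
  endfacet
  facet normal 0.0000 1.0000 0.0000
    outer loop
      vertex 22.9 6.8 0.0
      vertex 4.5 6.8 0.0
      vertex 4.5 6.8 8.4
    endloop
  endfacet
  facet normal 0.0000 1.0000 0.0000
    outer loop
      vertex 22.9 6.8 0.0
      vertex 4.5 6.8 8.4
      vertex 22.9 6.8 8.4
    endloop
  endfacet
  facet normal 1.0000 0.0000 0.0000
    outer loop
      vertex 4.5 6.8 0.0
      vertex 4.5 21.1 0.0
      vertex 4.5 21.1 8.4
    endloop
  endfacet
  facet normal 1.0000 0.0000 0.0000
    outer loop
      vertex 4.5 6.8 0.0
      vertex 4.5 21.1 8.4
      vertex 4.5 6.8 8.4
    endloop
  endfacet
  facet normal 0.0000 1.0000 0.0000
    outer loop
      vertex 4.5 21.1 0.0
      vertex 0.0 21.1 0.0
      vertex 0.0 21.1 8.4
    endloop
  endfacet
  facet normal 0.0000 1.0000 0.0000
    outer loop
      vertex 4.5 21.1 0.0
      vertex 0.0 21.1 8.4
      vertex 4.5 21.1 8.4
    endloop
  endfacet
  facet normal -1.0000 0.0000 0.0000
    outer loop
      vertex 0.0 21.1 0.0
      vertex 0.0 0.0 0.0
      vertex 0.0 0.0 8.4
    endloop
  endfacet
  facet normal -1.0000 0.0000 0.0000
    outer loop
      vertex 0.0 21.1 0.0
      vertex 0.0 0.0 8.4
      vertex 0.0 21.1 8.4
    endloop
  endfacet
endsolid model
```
; perimeter-only toolpath
G21 ; units = mm
G90 ; absolute positioning
G28 ; home
; layer 1
G0 Z2.8
G0 X0.0 Y0.0
G1 X22.9 Y0.0
G1 X22.9 Y6.8
G1 X4.5 Y6.8
G1 X4.5 Y21.1
G1 X0.0 Y21.1
G1 X0.0 Y0.0
; layer 2
G0 Z5.6
G0 X0.0 Y0.0
G1 X22.9 Y0.0
G1 X22.9 Y6.8
G1 X4.5 Y6.8
G1 X4.5 Y21.1
G1 X0.0 Y21.1
G1 X0.0 Y0.0
; layer 3
G0 Z8.4
G0 X0.0 Y0.0
G1 X22.9 Y0.0
G1 X22.9 Y6.8
G1 X4.5 Y6.8
G1 X4.5 Y21.1
G1 X0.0 Y21.1
G1 X0.0 Y0.0
M2 ; end

The solid is an L-shaped prism: outer 22.9 × 21.1 mm, arm thicknesses ≈ 6.8 mm (horizontal) and 4.5 mm (vertical), extruded 8.4 mm in z. Slicing at Δz = 2.8 mm — 3 equal slices spanning the solid's height, so layer i sits at z = i·h/3 — gives 3 non-empty perimeters. Each is a 6-segment closed polygon; G0 lifts to the layer z and rapids to the start vertex, then G1 traces the edges.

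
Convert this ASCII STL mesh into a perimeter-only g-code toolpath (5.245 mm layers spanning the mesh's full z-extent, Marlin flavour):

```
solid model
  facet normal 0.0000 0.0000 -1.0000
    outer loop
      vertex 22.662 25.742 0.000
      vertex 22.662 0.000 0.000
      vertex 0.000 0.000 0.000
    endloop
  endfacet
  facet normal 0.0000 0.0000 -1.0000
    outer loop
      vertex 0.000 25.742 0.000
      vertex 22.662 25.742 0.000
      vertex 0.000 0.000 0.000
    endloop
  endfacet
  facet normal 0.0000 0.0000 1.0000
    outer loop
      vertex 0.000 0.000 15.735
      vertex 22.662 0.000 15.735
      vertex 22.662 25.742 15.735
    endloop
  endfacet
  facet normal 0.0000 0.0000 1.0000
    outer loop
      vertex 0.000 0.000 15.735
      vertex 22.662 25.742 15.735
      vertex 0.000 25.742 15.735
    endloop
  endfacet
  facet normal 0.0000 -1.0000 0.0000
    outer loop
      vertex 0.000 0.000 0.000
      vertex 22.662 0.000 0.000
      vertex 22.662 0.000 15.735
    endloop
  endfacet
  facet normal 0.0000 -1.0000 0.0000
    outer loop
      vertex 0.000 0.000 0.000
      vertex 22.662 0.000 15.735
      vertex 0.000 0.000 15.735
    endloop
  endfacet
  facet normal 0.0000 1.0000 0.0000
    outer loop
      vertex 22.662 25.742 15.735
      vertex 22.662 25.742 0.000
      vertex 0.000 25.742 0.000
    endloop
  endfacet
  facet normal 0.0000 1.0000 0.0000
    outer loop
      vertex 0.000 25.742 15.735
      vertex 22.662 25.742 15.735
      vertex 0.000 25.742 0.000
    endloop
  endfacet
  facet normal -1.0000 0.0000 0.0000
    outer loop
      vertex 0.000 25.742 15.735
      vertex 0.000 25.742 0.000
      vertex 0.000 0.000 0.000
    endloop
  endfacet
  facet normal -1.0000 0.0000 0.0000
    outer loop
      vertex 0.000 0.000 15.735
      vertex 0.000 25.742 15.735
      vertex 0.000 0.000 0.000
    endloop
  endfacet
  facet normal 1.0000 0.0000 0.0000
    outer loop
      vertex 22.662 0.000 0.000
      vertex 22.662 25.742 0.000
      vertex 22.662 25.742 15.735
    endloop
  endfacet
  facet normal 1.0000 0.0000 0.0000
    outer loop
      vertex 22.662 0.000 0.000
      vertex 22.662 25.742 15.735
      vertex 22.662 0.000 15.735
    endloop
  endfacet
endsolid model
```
; perimeter-only toolpath
G21 ; units = mm
G90 ; absolute positioning
G28 ; home
; layer 1
G0 Z5.245
G0 X0.000 Y0.000
G1 X22.662 Y0.000
G1 X22.662 Y25.742
G1 X0.000 Y25.742
G1 X0.000 Y0.000
; layer 2
G0 Z10.490
G0 X0.000 Y0.000
G1 X22.662 Y0.000
G1 X22.662 Y25.742
G1 X0.000 Y25.742
G1 X0.000 Y0.000
; layer 3
G0 Z15.735
G0 X0.000 Y0.000
G1 X22.662 Y0.000
G1 X22.662 Y25.742
G1 X0.000 Y25.742
G1 X0.000 Y0.000
M2 ; end

The solid is a rectangular box, roughly 22.7 × 25.7 mm footprint and 15.7 mm tall. Slicing at Δz = 5.245 mm — 3 equal slices spanning the solid's height, so layer i sits at z = i·h/3 — gives 3 non-empty perimeters. Each is a 4-segment closed polygon; G0 lifts to the layer z and rapids to the start vertex, then G1 traces the edges.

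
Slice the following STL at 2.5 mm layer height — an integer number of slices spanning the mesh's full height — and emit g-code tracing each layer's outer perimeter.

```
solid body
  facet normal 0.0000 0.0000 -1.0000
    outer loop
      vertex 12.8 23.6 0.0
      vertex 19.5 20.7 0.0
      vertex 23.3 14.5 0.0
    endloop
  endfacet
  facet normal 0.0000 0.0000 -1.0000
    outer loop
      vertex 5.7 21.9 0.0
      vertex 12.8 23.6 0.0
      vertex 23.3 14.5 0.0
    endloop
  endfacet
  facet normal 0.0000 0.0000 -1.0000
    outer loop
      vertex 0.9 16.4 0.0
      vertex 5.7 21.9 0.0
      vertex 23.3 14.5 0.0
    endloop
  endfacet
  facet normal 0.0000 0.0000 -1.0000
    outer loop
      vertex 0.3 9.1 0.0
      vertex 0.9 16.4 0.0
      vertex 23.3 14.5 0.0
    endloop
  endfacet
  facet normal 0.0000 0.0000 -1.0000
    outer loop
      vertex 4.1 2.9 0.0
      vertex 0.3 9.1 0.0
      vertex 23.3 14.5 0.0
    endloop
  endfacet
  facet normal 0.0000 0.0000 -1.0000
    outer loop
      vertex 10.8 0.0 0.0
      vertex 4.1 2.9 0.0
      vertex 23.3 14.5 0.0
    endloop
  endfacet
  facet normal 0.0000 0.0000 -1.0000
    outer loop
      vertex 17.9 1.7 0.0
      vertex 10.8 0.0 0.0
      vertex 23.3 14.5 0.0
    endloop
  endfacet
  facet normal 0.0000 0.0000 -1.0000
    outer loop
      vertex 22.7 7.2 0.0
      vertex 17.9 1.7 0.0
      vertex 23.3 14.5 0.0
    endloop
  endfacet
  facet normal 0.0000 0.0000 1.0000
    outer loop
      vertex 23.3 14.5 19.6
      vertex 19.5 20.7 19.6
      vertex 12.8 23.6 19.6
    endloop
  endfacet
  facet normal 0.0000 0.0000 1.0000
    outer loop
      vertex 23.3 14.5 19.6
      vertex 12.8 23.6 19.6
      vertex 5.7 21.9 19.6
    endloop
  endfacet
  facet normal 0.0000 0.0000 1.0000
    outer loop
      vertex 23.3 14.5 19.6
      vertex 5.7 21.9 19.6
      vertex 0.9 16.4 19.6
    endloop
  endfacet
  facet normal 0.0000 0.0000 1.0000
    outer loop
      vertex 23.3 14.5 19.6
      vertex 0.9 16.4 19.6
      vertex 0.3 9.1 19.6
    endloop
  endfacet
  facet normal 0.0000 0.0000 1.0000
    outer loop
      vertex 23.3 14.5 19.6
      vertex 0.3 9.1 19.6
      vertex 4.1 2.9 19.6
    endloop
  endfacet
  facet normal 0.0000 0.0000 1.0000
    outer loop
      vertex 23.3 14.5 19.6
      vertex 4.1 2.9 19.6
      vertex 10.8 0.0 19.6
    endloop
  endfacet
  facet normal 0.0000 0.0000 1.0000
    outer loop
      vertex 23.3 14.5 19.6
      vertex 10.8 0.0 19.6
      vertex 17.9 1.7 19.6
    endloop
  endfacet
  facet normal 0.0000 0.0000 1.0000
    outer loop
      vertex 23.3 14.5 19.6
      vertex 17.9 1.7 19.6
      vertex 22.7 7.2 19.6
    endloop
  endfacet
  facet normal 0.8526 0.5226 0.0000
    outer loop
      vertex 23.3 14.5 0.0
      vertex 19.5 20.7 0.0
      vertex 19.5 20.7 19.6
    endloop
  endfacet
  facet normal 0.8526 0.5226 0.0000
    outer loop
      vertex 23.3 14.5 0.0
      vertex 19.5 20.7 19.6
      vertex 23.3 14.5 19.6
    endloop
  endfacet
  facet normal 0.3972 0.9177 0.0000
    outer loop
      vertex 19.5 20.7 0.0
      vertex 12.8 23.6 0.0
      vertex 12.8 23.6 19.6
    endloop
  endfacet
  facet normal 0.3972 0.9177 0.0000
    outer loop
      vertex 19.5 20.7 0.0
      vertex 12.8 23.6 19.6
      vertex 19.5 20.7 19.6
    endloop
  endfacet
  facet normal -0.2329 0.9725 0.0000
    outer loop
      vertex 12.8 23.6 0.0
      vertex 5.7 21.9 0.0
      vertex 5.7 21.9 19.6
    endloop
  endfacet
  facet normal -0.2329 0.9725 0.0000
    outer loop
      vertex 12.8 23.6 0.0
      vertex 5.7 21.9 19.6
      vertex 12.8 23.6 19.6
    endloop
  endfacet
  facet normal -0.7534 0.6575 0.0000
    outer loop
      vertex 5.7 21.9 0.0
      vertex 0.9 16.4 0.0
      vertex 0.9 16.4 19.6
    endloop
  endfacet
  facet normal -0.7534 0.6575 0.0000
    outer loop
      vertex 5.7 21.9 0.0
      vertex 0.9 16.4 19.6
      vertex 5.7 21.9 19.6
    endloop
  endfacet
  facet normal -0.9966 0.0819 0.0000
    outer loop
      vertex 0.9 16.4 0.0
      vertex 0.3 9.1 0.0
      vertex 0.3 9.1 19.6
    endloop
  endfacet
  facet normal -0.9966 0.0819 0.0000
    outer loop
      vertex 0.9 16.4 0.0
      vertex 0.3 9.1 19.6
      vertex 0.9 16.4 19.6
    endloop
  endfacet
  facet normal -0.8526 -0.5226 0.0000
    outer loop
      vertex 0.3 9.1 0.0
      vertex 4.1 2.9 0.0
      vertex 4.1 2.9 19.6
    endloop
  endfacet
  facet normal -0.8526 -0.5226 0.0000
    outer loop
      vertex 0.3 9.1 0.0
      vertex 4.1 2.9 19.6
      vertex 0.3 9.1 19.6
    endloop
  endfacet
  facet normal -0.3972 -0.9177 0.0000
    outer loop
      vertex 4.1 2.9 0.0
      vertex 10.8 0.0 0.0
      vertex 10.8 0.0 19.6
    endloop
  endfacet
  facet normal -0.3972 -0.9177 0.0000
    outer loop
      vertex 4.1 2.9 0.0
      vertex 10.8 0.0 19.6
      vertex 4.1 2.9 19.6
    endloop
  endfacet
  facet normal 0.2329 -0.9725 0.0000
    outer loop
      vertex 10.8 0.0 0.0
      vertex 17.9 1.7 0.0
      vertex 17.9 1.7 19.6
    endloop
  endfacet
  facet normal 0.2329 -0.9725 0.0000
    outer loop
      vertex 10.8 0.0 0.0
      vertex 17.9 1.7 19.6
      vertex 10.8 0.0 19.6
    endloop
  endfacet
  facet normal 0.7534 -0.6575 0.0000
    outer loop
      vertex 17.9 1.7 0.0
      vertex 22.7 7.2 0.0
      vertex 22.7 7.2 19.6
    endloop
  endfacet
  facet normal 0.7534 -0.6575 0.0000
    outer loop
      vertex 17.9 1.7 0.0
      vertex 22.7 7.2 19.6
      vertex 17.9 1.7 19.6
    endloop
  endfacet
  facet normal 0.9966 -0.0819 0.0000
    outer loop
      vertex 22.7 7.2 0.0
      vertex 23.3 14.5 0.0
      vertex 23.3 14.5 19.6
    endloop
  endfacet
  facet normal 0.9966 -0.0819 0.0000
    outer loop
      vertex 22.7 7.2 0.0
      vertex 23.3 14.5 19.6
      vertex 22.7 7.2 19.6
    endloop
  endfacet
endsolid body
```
; perimeter-only toolpath
G21 ; units = mm
G90 ; absolute positioning
G28 ; home
; layer 1
G0 Z2.5
G0 X23.3 Y14.5
G1 X19.5 Y20.7
G1 X12.8 Y23.6
G1 X5.7 Y21.9
G1 X0.9 Y16.4
G1 X0.3 Y9.1
G1 X4.1 Y2.9
G1 X10.8 Y0.0
G1 X17.9 Y1.7
G1 X22.7 Y7.2
G1 X23.3 Y14.5
; layer 2
G0 Z4.9
G0 X23.3 Y14.5
G1 X19.5 Y20.7
G1 X12.8 Y23.6
G1 X5.7 Y21.9
G1 X0.9 Y16.4
G1 X0.3 Y9.1
G1 X4.1 Y2.9
G1 X10.8 Y0.0
G1 X17.9 Y1.7
G1 X22.7 Y7.2
G1 X23.3 Y14.5
; layer 3
G0 Z7.4
G0 X23.3 Y14.5
G1 X19.5 Y20.7
G1 X12.8 Y23.6
G1 X5.7 Y21.9
G1 X0.9 Y16.4
G1 X0.3 Y9.1
G1 X4.1 Y2.9
G1 X10.8 Y0.0
G1 X17.9 Y1.7
G1 X22.7 Y7.2
G1 X23.3 Y14.5
; layer 4
G0 Z9.8
G0 X23.3 Y14.5
G1 X19.5 Y20.7
G1 X12.8 Y23.6
G1 X5.7 Y21.9
G1 X0.9 Y16.4
G1 X0.3 Y9.1
G1 X4.1 Y2.9
G1 X10.8 Y0.0
G1 X17.9 Y1.7
G1 X22.7 Y7.2
G1 X23.3 Y14.5
; layer 5
G0 Z12.2
G0 X23.3 Y14.5
G1 X19.5 Y20.7
G1 X12.8 Y23.6
G1 X5.7 Y21.9
G1 X0.9 Y16.4
G1 X0.3 Y9.1
G1 X4.1 Y2.9
G1 X10.8 Y0.0
G1 X17.9 Y1.7
G1 X22.7 Y7.2
G1 X23.3 Y14.5
; layer 6
G0 Z14.7
G0 X23.3 Y14.5
G1 X19.5 Y20.7
G1 X12.8 Y23.6
G1 X5.7 Y21.9
G1 X0.9 Y16.4
G1 X0.3 Y9.1
G1 X4.1 Y2.9
G1 X10.8 Y0.0
G1 X17.9 Y1.7
G1 X22.7 Y7.2
G1 X23.3 Y14.5
; layer 7
G0 Z17.2
G0 X23.3 Y14.5
G1 X19.5 Y20.7
G1 X12.8 Y23.6
G1 X5.7 Y21.9
G1 X0.9 Y16.4
G1 X0.3 Y9.1
G1 X4.1 Y2.9
G1 X10.8 Y0.0
G1 X17.9 Y1.7
G1 X22.7 Y7.2
G1 X23.3 Y14.5
; layer 8
G0 Z19.6
G0 X23.3 Y14.5
G1 X19.5 Y20.7
G1 X12.8 Y23.6
G1 X5.7 Y21.9
G1 X0.9 Y16.4
G1 X0.3 Y9.1
G1 X4.1 Y2.9
G1 X10.8 Y0.0
G1 X17.9 Y1.7
G1 X22.7 Y7.2
G1 X23.3 Y14.5
M2 ; end

The solid is a regular 10-sided prism (a cylinder approximated with 10 flat sides), circumscribed radius ≈ 11.8 mm, height ≈ 19.6 mm. Slicing at Δz = 2.5 mm — 8 equal slices spanning the solid's height, so layer i sits at z = i·h/8 — gives 8 non-empty perimeters. Each is a 10-segment closed polygon; G0 lifts to the layer z and rapids to the start vertex, then G1 traces the edges.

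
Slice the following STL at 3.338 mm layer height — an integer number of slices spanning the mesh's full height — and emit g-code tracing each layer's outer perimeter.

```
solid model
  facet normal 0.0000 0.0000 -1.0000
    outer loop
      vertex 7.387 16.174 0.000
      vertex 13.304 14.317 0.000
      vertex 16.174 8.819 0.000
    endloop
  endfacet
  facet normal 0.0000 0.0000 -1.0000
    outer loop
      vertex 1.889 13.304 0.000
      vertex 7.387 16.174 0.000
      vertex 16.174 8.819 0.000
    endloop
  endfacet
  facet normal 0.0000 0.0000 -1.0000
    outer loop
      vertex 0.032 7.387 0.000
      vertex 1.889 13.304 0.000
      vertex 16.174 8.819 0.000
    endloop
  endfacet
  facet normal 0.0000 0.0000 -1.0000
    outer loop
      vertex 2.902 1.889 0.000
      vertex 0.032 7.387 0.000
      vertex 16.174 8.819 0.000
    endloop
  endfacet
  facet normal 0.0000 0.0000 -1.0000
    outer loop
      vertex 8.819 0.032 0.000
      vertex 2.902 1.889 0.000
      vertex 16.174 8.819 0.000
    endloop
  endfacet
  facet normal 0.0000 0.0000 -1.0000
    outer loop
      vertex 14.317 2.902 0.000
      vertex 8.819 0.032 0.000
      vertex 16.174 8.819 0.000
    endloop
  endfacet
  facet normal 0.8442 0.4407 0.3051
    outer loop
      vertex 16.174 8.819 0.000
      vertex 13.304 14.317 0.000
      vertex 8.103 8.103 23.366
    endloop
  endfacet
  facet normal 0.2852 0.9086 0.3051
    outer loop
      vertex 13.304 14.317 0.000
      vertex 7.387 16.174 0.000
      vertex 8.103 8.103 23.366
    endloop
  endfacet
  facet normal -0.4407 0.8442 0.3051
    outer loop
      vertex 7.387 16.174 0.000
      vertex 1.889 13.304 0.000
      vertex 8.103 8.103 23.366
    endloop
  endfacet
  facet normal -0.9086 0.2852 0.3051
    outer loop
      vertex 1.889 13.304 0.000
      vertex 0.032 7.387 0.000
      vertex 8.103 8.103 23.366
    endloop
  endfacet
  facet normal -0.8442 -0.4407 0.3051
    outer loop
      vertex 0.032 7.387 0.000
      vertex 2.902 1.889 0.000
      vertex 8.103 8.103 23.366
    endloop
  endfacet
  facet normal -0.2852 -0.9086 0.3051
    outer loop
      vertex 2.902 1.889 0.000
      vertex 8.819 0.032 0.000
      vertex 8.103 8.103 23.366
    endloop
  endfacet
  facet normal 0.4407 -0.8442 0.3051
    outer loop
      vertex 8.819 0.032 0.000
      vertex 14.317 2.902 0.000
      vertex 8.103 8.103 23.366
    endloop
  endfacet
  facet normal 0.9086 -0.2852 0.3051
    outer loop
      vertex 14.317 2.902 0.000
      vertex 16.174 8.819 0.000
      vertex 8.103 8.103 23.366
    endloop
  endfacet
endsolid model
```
; perimeter-only toolpath
G21 ; units = mm
G90 ; absolute positioning
G28 ; home
; layer 1
G0 Z3.338
G0 X15.021 Y8.717
G1 X12.561 Y13.429
G1 X7.489 Y15.021
G1 X2.777 Y12.561
G1 X1.185 Y7.489
G1 X3.645 Y2.777
G1 X8.717 Y1.185
G1 X13.429 Y3.645
G1 X15.021 Y8.717
; layer 2
G0 Z6.676
G0 X13.868 Y8.614
G1 X11.818 Y12.542
G1 X7.592 Y13.868
G1 X3.664 Y11.818
G1 X2.338 Y7.592
G1 X4.388 Y3.664
G1 X8.614 Y2.338
G1 X12.542 Y4.388
G1 X13.868 Y8.614
; layer 3
G0 Z10.014
G0 X12.715 Y8.512
G1 X11.075 Y11.654
G1 X7.694 Y12.715
G1 X4.552 Y11.075
G1 X3.491 Y7.694
G1 X5.131 Y4.552
G1 X8.512 Y3.491
G1 X11.654 Y5.131
G1 X12.715 Y8.512
; layer 4
G0 Z13.352
G0 X11.562 Y8.410
G1 X10.332 Y10.766
G1 X7.796 Y11.562
G1 X5.440 Y10.332
G1 X4.644 Y7.796
G1 X5.874 Y5.440
G1 X8.410 Y4.644
G1 X10.766 Y5.874
G1 X11.562 Y8.410
; layer 5
G0 Z16.690
G0 X10.409 Y8.308
G1 X9.589 Y9.878
G1 X7.898 Y10.409
G1 X6.328 Y9.589
G1 X5.797 Y7.898
G1 X6.617 Y6.328
G1 X8.308 Y5.797
G1 X9.878 Y6.617
G1 X10.409 Y8.308
; layer 6
G0 Z20.028
G0 X9.256 Y8.205
G1 X8.846 Y8.991
G1 X8.001 Y9.256
G1 X7.215 Y8.846
G1 X6.950 Y8.001
G1 X7.360 Y7.215
G1 X8.205 Y6.950
G1 X8.991 Y7.360
G1 X9.256 Y8.205
M2 ; end

The solid is a regular 8-sided pyramid, base circumscribed radius ≈ 8.1 mm, apex at z ≈ 23.4 mm. Slicing at Δz = 3.338 mm — 7 equal slices spanning the solid's height, so layer i sits at z = i·h/7 — gives 6 non-empty perimeters. Each is a 8-segment closed polygon; G0 lifts to the layer z and rapids to the start vertex, then G1 traces the edges. The cross-section shrinks linearly with z (the slice at the apex is degenerate and omitted).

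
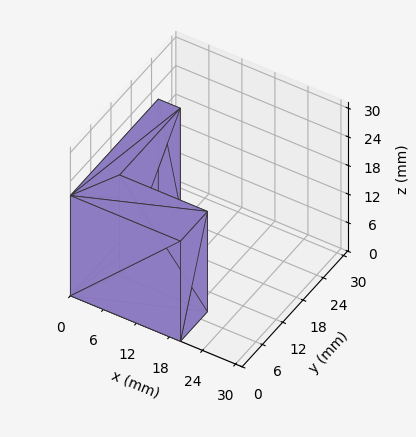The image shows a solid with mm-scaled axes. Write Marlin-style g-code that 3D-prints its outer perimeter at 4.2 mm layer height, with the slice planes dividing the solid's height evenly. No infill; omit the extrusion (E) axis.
Reading the render: the shape is an L-shaped prism: outer 20 × 26 mm, arm thicknesses ≈ 8 mm (horizontal) and 4 mm (vertical), extruded 21 mm in z (dimensions read to the nearest mm from the axis ticks). For the g-code, the solid's height is divided into equal slices at the stated Δz and each level perimeter traced with G1 moves after a G0 lift.

; perimeter-only toolpath
G21 ; units = mm
G90 ; absolute positioning
G28 ; home
; layer 1
G0 Z4.2
G0 X0.0 Y0.0
G1 X20.0 Y0.0
G1 X20.0 Y8.0
G1 X4.0 Y8.0
G1 X4.0 Y26.0
G1 X0.0 Y26.0
G1 X0.0 Y0.0
; layer 2
G0 Z8.4
G0 X0.0 Y0.0
G1 X20.0 Y0.0
G1 X20.0 Y8.0
G1 X4.0 Y8.0
G1 X4.0 Y26.0
G1 X0.0 Y26.0
G1 X0.0 Y0.0
; layer 3
G0 Z12.6
G0 X0.0 Y0.0
G1 X20.0 Y0.0
G1 X20.0 Y8.0
G1 X4.0 Y8.0
G1 X4.0 Y26.0
G1 X0.0 Y26.0
G1 X0.0 Y0.0
; layer 4
G0 Z16.8
G0 X0.0 Y0.0
G1 X20.0 Y0.0
G1 X20.0 Y8.0
G1 X4.0 Y8.0
G1 X4.0 Y26.0
G1 X0.0 Y26.0
G1 X0.0 Y0.0
; layer 5
G0 Z21.0
G0 X0.0 Y0.0
G1 X20.0 Y0.0
G1 X20.0 Y8.0
G1 X4.0 Y8.0
G1 X4.0 Y26.0
G1 X0.0 Y26.0
G1 X0.0 Y0.0
M2 ; end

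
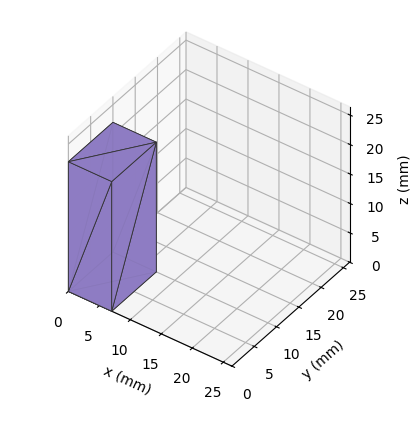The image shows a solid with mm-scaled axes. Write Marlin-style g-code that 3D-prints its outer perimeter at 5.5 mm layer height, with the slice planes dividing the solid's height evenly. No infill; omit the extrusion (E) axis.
Reading the render: the shape is a rectangular box, roughly 7 × 10 mm footprint and 22 mm tall (dimensions read to the nearest mm from the axis ticks). For the g-code, the solid's height is divided into equal slices at the stated Δz and each level perimeter traced with G1 moves after a G0 lift.

; perimeter-only toolpath
G21 ; units = mm
G90 ; absolute positioning
G28 ; home
; layer 1
G0 Z5.5
G0 X0.0 Y0.0
G1 X7.0 Y0.0
G1 X7.0 Y10.0
G1 X0.0 Y10.0
G1 X0.0 Y0.0
; layer 2
G0 Z11.0
G0 X0.0 Y0.0
G1 X7.0 Y0.0
G1 X7.0 Y10.0
G1 X0.0 Y10.0
G1 X0.0 Y0.0
; layer 3
G0 Z16.5
G0 X0.0 Y0.0
G1 X7.0 Y0.0
G1 X7.0 Y10.0
G1 X0.0 Y10.0
G1 X0.0 Y0.0
; layer 4
G0 Z22.0
G0 X0.0 Y0.0
G1 X7.0 Y0.0
G1 X7.0 Y10.0
G1 X0.0 Y10.0
G1 X0.0 Y0.0
M2 ; end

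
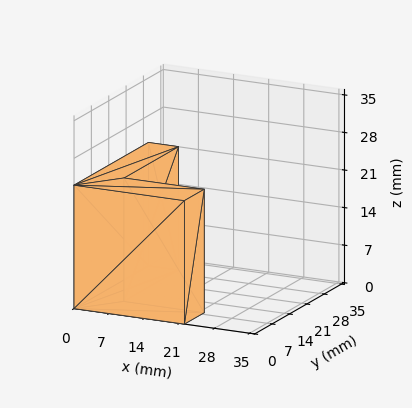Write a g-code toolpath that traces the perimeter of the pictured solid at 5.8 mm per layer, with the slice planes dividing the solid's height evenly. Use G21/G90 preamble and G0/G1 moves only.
Reading the render: the shape is an L-shaped prism: outer 22 × 30 mm, arm thicknesses ≈ 8 mm (horizontal) and 6 mm (vertical), extruded 23 mm in z (dimensions read to the nearest mm from the axis ticks). For the g-code, the solid's height is divided into equal slices at the stated Δz and each level perimeter traced with G1 moves after a G0 lift.

; perimeter-only toolpath
G21 ; units = mm
G90 ; absolute positioning
G28 ; home
; layer 1
G0 Z5.8
G0 X0.0 Y0.0
G1 X22.0 Y0.0
G1 X22.0 Y8.0
G1 X6.0 Y8.0
G1 X6.0 Y30.0
G1 X0.0 Y30.0
G1 X0.0 Y0.0
; layer 2
G0 Z11.5
G0 X0.0 Y0.0
G1 X22.0 Y0.0
G1 X22.0 Y8.0
G1 X6.0 Y8.0
G1 X6.0 Y30.0
G1 X0.0 Y30.0
G1 X0.0 Y0.0
; layer 3
G0 Z17.2
G0 X0.0 Y0.0
G1 X22.0 Y0.0
G1 X22.0 Y8.0
G1 X6.0 Y8.0
G1 X6.0 Y30.0
G1 X0.0 Y30.0
G1 X0.0 Y0.0
; layer 4
G0 Z23.0
G0 X0.0 Y0.0
G1 X22.0 Y0.0
G1 X22.0 Y8.0
G1 X6.0 Y8.0
G1 X6.0 Y30.0
G1 X0.0 Y30.0
G1 X0.0 Y0.0
M2 ; end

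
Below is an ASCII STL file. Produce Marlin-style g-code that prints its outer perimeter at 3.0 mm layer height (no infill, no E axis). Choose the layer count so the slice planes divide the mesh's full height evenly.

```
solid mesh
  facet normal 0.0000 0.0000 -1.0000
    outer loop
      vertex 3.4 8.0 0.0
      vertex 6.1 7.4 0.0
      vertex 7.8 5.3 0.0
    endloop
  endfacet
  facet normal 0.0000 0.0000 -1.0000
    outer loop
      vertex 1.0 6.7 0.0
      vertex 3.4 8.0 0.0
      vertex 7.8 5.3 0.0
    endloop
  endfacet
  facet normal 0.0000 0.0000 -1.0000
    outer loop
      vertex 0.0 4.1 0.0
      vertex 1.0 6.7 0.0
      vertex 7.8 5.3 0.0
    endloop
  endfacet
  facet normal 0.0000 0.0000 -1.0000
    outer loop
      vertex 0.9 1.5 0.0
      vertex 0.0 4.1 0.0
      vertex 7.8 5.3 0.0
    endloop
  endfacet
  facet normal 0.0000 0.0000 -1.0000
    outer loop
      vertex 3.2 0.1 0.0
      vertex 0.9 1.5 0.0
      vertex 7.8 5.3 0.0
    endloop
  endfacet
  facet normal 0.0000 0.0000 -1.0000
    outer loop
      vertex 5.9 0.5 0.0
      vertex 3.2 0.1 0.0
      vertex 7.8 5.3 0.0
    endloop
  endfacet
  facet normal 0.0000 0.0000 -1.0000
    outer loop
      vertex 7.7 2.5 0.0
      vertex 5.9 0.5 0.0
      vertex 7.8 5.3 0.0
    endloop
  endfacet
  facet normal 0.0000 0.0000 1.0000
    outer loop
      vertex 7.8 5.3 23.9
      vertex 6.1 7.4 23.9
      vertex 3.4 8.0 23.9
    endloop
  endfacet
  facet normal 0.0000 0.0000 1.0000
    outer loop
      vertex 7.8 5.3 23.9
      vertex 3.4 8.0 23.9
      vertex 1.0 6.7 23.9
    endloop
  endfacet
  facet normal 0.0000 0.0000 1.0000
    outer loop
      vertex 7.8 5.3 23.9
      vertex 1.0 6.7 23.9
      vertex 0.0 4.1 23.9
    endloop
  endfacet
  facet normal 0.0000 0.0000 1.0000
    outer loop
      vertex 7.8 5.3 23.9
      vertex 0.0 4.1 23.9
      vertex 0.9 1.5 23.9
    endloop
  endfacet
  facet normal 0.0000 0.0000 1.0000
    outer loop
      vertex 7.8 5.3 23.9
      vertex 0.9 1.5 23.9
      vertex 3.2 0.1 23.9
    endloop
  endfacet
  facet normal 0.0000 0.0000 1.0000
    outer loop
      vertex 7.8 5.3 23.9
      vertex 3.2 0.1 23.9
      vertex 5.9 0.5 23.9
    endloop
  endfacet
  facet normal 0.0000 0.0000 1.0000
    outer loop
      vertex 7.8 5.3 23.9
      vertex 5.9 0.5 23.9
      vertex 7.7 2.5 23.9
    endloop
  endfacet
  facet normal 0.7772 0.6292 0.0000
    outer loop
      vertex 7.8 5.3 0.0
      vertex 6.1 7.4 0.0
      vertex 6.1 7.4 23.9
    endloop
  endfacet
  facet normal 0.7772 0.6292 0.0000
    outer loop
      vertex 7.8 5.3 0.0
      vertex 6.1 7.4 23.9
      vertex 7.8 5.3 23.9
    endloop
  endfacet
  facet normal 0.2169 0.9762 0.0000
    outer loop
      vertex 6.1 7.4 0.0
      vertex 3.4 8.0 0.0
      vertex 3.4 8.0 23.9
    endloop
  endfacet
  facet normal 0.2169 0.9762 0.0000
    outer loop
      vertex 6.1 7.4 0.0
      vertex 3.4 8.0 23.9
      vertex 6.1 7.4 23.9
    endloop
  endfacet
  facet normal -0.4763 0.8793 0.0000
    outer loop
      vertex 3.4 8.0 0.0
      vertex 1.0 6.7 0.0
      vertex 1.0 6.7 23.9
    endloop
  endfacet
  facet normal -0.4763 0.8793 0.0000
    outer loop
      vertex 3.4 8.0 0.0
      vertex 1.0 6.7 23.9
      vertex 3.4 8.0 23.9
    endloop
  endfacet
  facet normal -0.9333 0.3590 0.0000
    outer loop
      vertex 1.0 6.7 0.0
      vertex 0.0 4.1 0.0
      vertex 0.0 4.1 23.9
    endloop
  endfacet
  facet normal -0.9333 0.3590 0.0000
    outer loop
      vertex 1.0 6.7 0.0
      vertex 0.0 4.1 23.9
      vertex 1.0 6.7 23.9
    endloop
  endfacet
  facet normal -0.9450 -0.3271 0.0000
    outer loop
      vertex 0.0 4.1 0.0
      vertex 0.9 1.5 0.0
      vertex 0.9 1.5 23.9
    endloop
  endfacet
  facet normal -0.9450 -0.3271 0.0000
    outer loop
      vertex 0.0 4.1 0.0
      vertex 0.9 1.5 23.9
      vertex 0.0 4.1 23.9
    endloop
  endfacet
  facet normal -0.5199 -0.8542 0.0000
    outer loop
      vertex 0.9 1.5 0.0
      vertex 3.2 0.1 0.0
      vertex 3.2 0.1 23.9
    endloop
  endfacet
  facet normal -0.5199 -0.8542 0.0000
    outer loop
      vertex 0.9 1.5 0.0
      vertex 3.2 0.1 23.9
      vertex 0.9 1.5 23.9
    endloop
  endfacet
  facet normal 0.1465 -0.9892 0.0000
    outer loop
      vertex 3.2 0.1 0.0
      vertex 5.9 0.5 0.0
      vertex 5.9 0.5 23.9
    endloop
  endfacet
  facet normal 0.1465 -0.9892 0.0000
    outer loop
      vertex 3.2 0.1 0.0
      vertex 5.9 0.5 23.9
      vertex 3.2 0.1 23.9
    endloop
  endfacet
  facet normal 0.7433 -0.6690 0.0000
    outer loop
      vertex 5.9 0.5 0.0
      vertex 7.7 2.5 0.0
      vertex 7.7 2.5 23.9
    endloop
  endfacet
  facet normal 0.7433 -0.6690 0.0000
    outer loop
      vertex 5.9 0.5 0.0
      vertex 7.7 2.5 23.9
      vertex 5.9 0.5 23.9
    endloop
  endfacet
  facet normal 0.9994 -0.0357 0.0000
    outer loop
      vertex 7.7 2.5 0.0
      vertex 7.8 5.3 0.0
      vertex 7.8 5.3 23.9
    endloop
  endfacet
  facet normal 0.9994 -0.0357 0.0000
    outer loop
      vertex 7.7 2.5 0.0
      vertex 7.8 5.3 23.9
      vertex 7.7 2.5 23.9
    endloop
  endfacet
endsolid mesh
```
; perimeter-only toolpath
G21 ; units = mm
G90 ; absolute positioning
G28 ; home
; layer 1
G0 Z3.0
G0 X7.8 Y5.3
G1 X6.1 Y7.4
G1 X3.4 Y8.0
G1 X1.0 Y6.7
G1 X0.0 Y4.1
G1 X0.9 Y1.5
G1 X3.2 Y0.1
G1 X5.9 Y0.5
G1 X7.7 Y2.5
G1 X7.8 Y5.3
; layer 2
G0 Z6.0
G0 X7.8 Y5.3
G1 X6.1 Y7.4
G1 X3.4 Y8.0
G1 X1.0 Y6.7
G1 X0.0 Y4.1
G1 X0.9 Y1.5
G1 X3.2 Y0.1
G1 X5.9 Y0.5
G1 X7.7 Y2.5
G1 X7.8 Y5.3
; layer 3
G0 Z9.0
G0 X7.8 Y5.3
G1 X6.1 Y7.4
G1 X3.4 Y8.0
G1 X1.0 Y6.7
G1 X0.0 Y4.1
G1 X0.9 Y1.5
G1 X3.2 Y0.1
G1 X5.9 Y0.5
G1 X7.7 Y2.5
G1 X7.8 Y5.3
; layer 4
G0 Z11.9
G0 X7.8 Y5.3
G1 X6.1 Y7.4
G1 X3.4 Y8.0
G1 X1.0 Y6.7
G1 X0.0 Y4.1
G1 X0.9 Y1.5
G1 X3.2 Y0.1
G1 X5.9 Y0.5
G1 X7.7 Y2.5
G1 X7.8 Y5.3
; layer 5
G0 Z14.9
G0 X7.8 Y5.3
G1 X6.1 Y7.4
G1 X3.4 Y8.0
G1 X1.0 Y6.7
G1 X0.0 Y4.1
G1 X0.9 Y1.5
G1 X3.2 Y0.1
G1 X5.9 Y0.5
G1 X7.7 Y2.5
G1 X7.8 Y5.3
; layer 6
G0 Z17.9
G0 X7.8 Y5.3
G1 X6.1 Y7.4
G1 X3.4 Y8.0
G1 X1.0 Y6.7
G1 X0.0 Y4.1
G1 X0.9 Y1.5
G1 X3.2 Y0.1
G1 X5.9 Y0.5
G1 X7.7 Y2.5
G1 X7.8 Y5.3
; layer 7
G0 Z20.9
G0 X7.8 Y5.3
G1 X6.1 Y7.4
G1 X3.4 Y8.0
G1 X1.0 Y6.7
G1 X0.0 Y4.1
G1 X0.9 Y1.5
G1 X3.2 Y0.1
G1 X5.9 Y0.5
G1 X7.7 Y2.5
G1 X7.8 Y5.3
; layer 8
G0 Z23.9
G0 X7.8 Y5.3
G1 X6.1 Y7.4
G1 X3.4 Y8.0
G1 X1.0 Y6.7
G1 X0.0 Y4.1
G1 X0.9 Y1.5
G1 X3.2 Y0.1
G1 X5.9 Y0.5
G1 X7.7 Y2.5
G1 X7.8 Y5.3
M2 ; end

The solid is a regular 9-sided prism (a cylinder approximated with 9 flat sides), circumscribed radius ≈ 4 mm, height ≈ 23.9 mm. Slicing at Δz = 3.0 mm — 8 equal slices spanning the solid's height, so layer i sits at z = i·h/8 — gives 8 non-empty perimeters. Each is a 9-segment closed polygon; G0 lifts to the layer z and rapids to the start vertex, then G1 traces the edges.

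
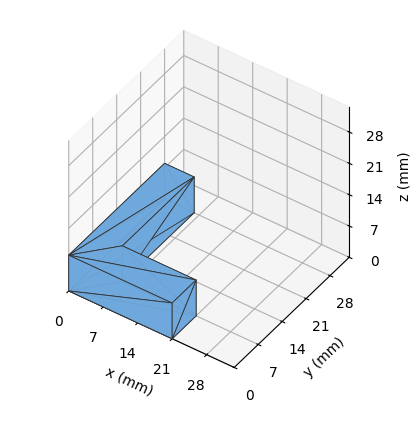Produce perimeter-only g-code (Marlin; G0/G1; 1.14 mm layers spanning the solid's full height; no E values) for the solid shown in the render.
Reading the render: the shape is an L-shaped prism: outer 21 × 28 mm, arm thicknesses ≈ 7 mm (horizontal) and 6 mm (vertical), extruded 8 mm in z (dimensions read to the nearest mm from the axis ticks). For the g-code, the solid's height is divided into equal slices at the stated Δz and each level perimeter traced with G1 moves after a G0 lift.

; perimeter-only toolpath
G21 ; units = mm
G90 ; absolute positioning
G28 ; home
; layer 1
G0 Z1.14
G0 X0.00 Y0.00
G1 X21.00 Y0.00
G1 X21.00 Y7.00
G1 X6.00 Y7.00
G1 X6.00 Y28.00
G1 X0.00 Y28.00
G1 X0.00 Y0.00
; layer 2
G0 Z2.29
G0 X0.00 Y0.00
G1 X21.00 Y0.00
G1 X21.00 Y7.00
G1 X6.00 Y7.00
G1 X6.00 Y28.00
G1 X0.00 Y28.00
G1 X0.00 Y0.00
; layer 3
G0 Z3.43
G0 X0.00 Y0.00
G1 X21.00 Y0.00
G1 X21.00 Y7.00
G1 X6.00 Y7.00
G1 X6.00 Y28.00
G1 X0.00 Y28.00
G1 X0.00 Y0.00
; layer 4
G0 Z4.57
G0 X0.00 Y0.00
G1 X21.00 Y0.00
G1 X21.00 Y7.00
G1 X6.00 Y7.00
G1 X6.00 Y28.00
G1 X0.00 Y28.00
G1 X0.00 Y0.00
; layer 5
G0 Z5.71
G0 X0.00 Y0.00
G1 X21.00 Y0.00
G1 X21.00 Y7.00
G1 X6.00 Y7.00
G1 X6.00 Y28.00
G1 X0.00 Y28.00
G1 X0.00 Y0.00
; layer 6
G0 Z6.86
G0 X0.00 Y0.00
G1 X21.00 Y0.00
G1 X21.00 Y7.00
G1 X6.00 Y7.00
G1 X6.00 Y28.00
G1 X0.00 Y28.00
G1 X0.00 Y0.00
; layer 7
G0 Z8.00
G0 X0.00 Y0.00
G1 X21.00 Y0.00
G1 X21.00 Y7.00
G1 X6.00 Y7.00
G1 X6.00 Y28.00
G1 X0.00 Y28.00
G1 X0.00 Y0.00
M2 ; end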